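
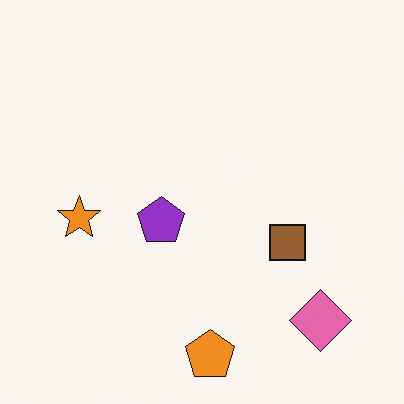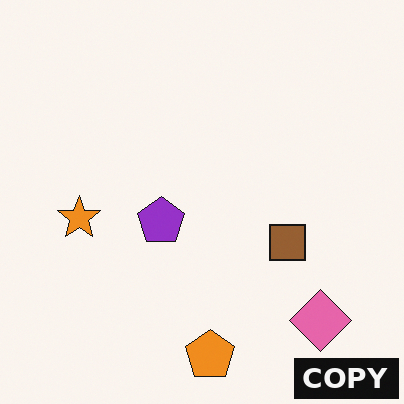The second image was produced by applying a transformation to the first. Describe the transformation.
The transformation is: watermarked with the text "COPY" in the lower-right corner.

A dark label reading "COPY" appears in the lower-right corner.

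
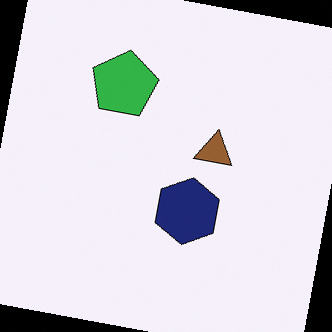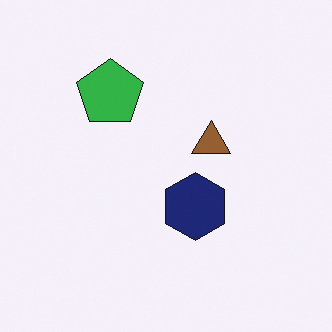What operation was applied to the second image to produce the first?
The first image is the second rotated clockwise by a small amount.

Every shape is tilted by the same angle and the image corners show triangular fill wedges — a whole-image rotation by a non-right angle.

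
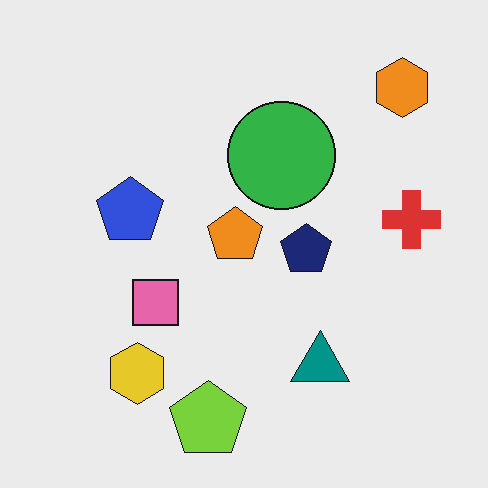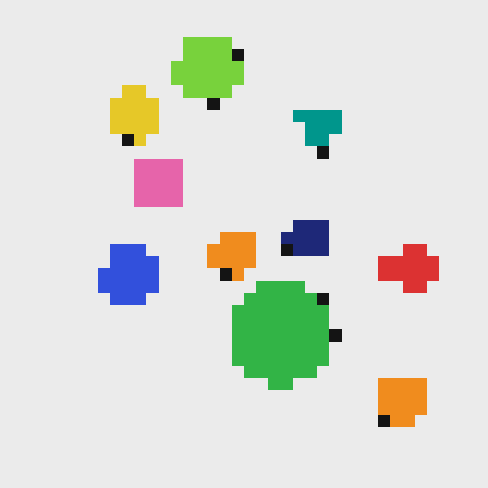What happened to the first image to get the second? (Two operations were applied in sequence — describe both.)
The image was flipped vertically (top ↔ bottom), then heavily pixelated into large blocks.

The lime pentagon is in the bottom of the first image and the top of the second — shapes on opposite sides of the horizontal midline have swapped in a mirror flip. Shapes are reduced to large square blocks; fine edges and outlines are lost — a downscale-then-upscale (mosaic) effect.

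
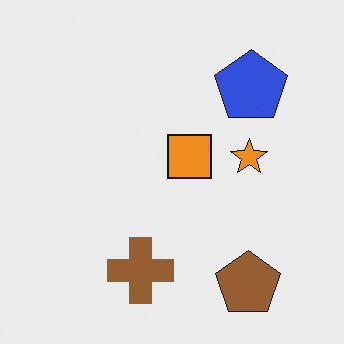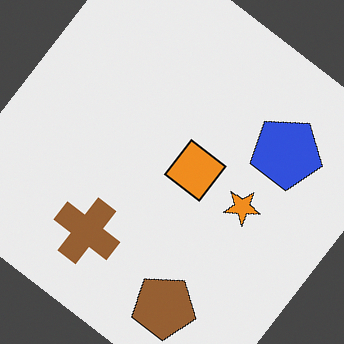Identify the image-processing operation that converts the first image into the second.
The second image is the first rotated clockwise by a large amount — several tens of degrees.

Every shape is tilted by the same angle and the image corners show triangular fill wedges — a whole-image rotation by a non-right angle.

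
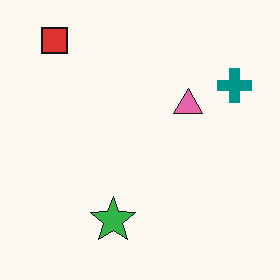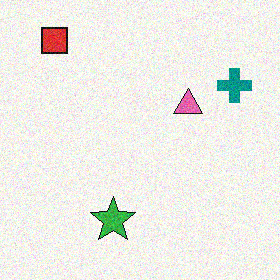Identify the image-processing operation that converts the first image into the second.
The transformation is: degraded with moderate additive noise.

Random speckle covers the whole image, including the flat background.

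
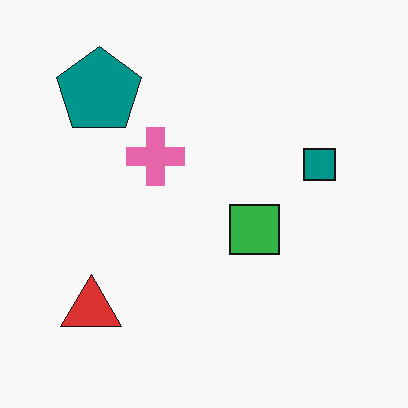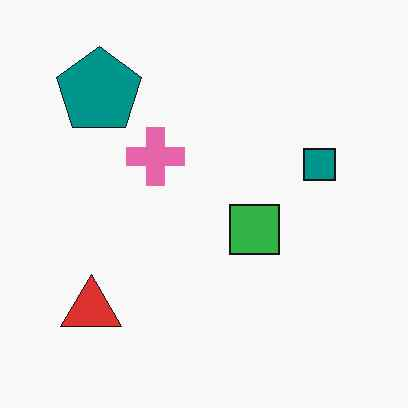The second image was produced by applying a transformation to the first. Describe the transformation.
The image was given moderate JPEG compression.

Blocky 8×8 compression artifacts appear around shape edges and the flat background shows ringing — characteristic JPEG degradation.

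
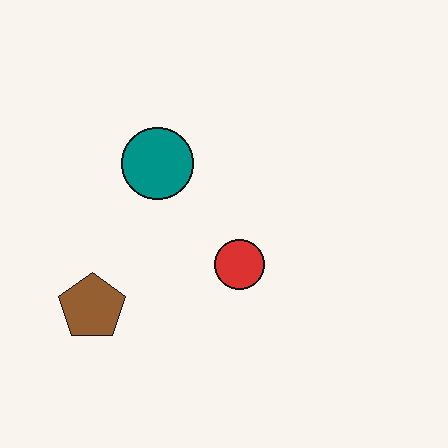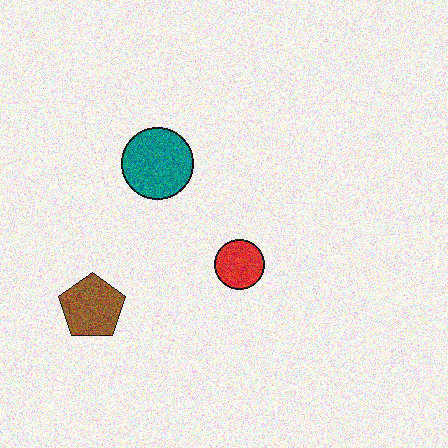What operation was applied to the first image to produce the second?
Degraded with moderate additive noise.

Random speckle covers the whole image, including the flat background.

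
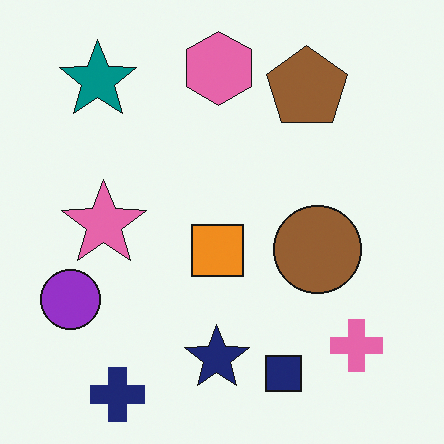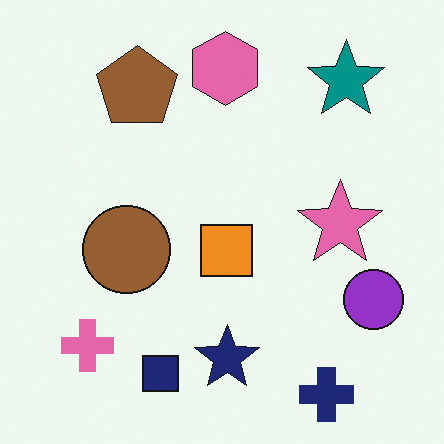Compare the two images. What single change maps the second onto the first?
The transformation is: flipped horizontally (left ↔ right).

The purple circle is in the bottom-right of the second image and the bottom-left of the first — shapes on opposite sides of the vertical midline have swapped in a mirror flip.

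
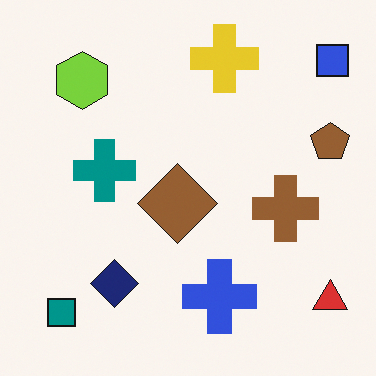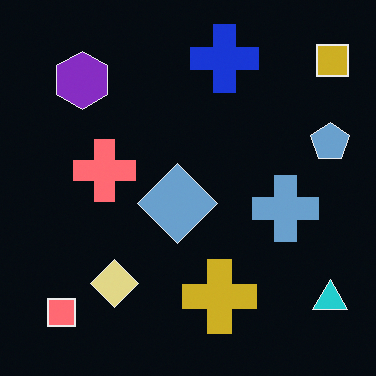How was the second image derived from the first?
This is the original image color-inverted (negative).

The light background has become dark and every shape's color is its complement — a photographic negative.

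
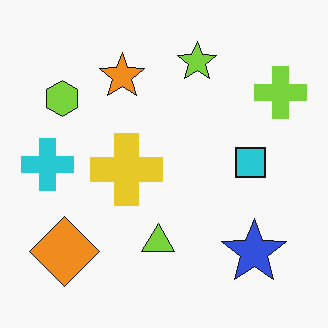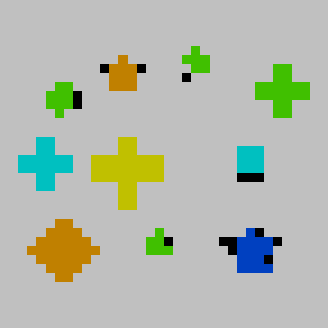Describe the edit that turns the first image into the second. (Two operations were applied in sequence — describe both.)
The second image is the first heavily posterized to just a handful of flat colors, then heavily pixelated into large blocks.

Each flat color has snapped to a coarser quantized level — most visibly, the near-white background has dropped to a flat grey. Shapes are reduced to large square blocks; fine edges and outlines are lost — a downscale-then-upscale (mosaic) effect.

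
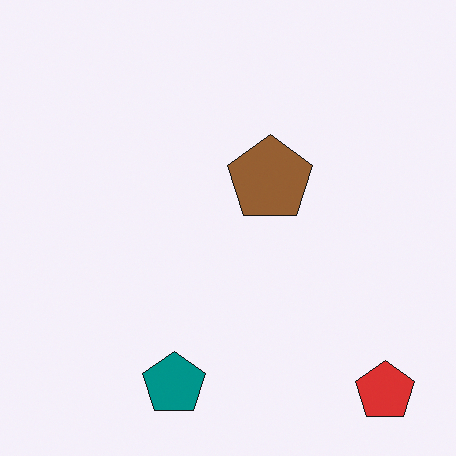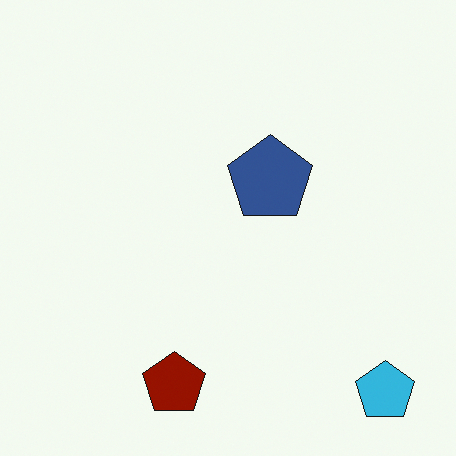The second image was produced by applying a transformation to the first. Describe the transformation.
This is the original image hue-shifted through roughly half the color wheel.

Every shape's color has rotated by the same amount around the hue wheel — a uniform hue shift.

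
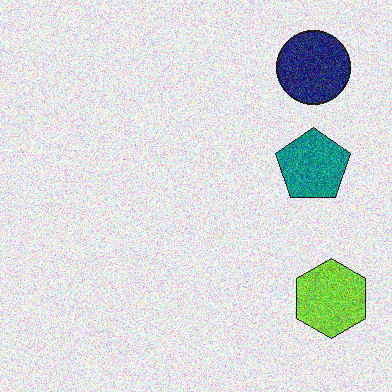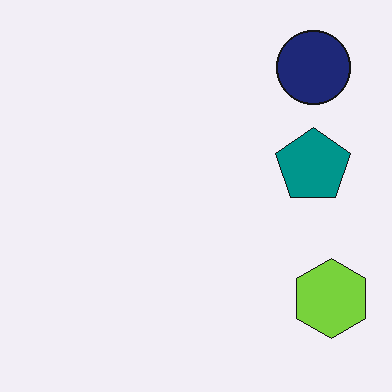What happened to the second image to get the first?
The image was degraded with a thick layer of grain.

Random speckle covers the whole image, including the flat background.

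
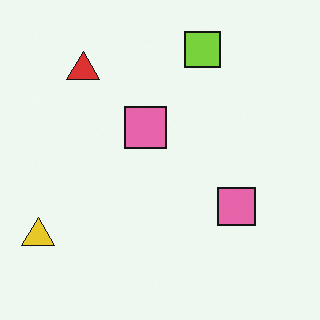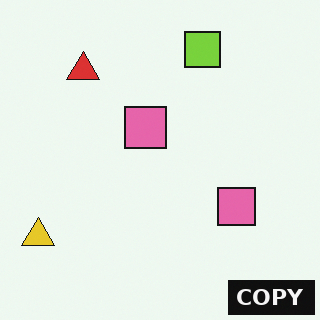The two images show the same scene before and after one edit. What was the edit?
The second image is the first watermarked with the text "COPY" in the lower-right corner.

A dark label reading "COPY" appears in the lower-right corner.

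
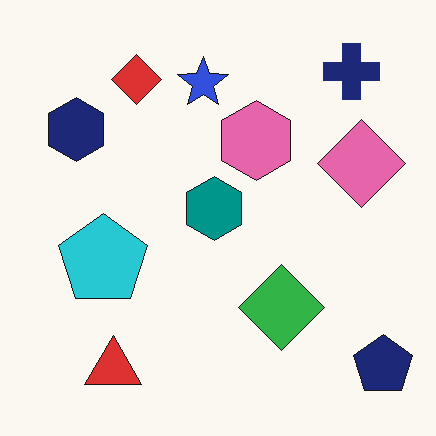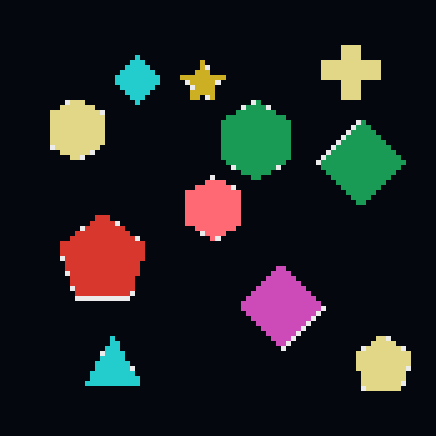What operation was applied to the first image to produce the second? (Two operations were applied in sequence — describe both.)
This is the original image color-inverted (negative), then mildly pixelated.

The light background has become dark and every shape's color is its complement — a photographic negative. Shapes are reduced to large square blocks; fine edges and outlines are lost — a downscale-then-upscale (mosaic) effect.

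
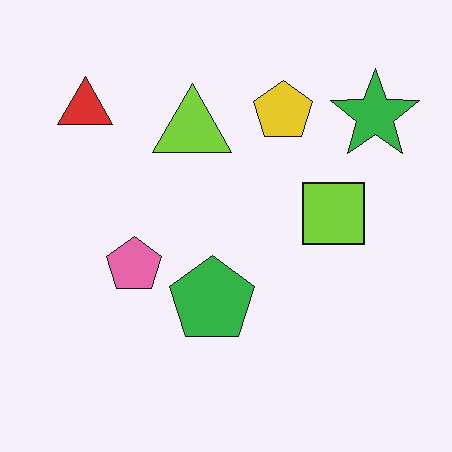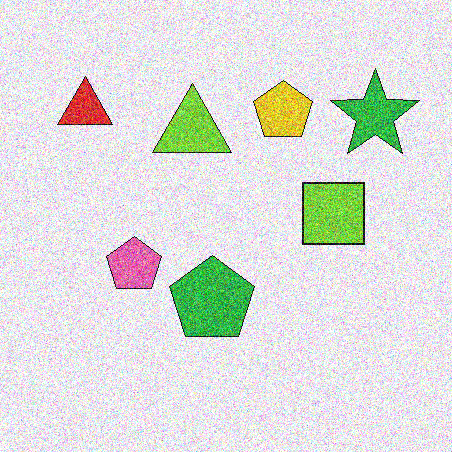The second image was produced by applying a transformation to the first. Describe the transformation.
The transformation is: degraded with heavy additive noise.

Random speckle covers the whole image, including the flat background.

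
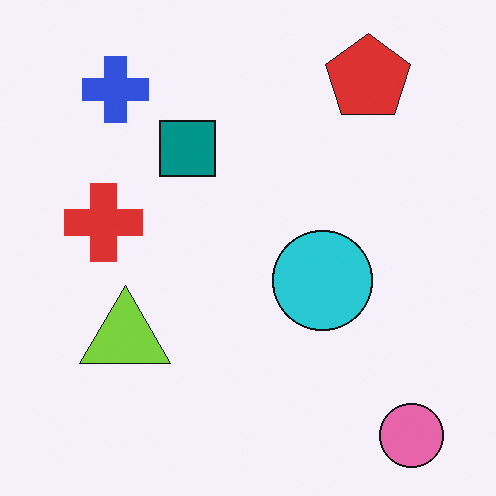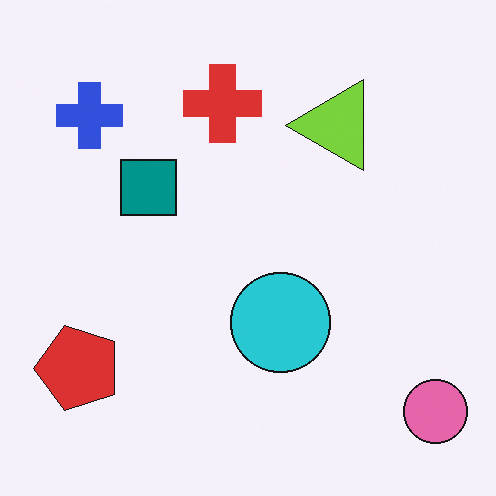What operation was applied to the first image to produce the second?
This is the original image transposed (reflected across the top-left ↔ bottom-right diagonal).

Shapes have swapped their row and column positions — what was in the top-right is now in the bottom-left — a diagonal reflection.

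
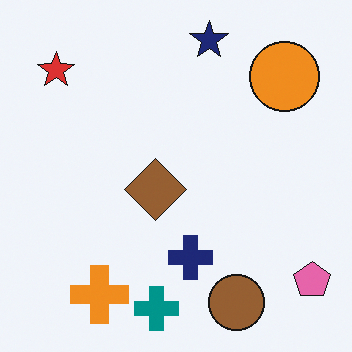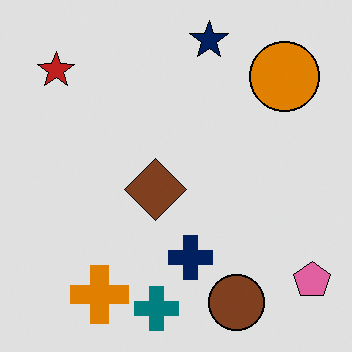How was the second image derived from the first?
It was moderately posterized.

Each flat color has snapped to a coarser quantized level — most visibly, the near-white background has dropped to a flat grey.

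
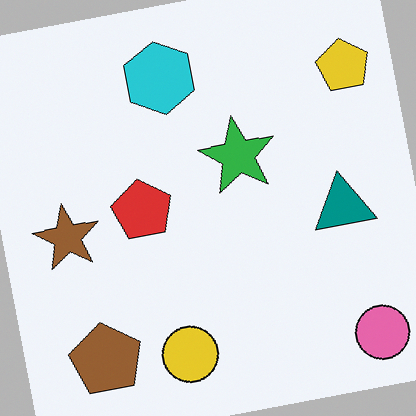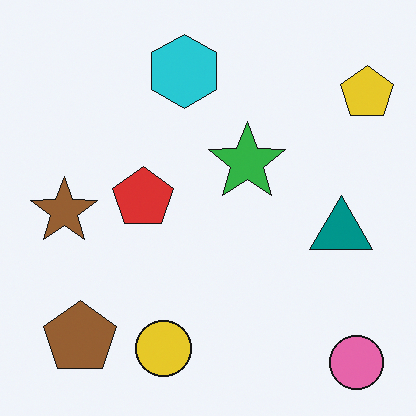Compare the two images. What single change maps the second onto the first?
It was rotated counter-clockwise by a few degrees.

Every shape is tilted by the same angle and the image corners show triangular fill wedges — a whole-image rotation by a non-right angle.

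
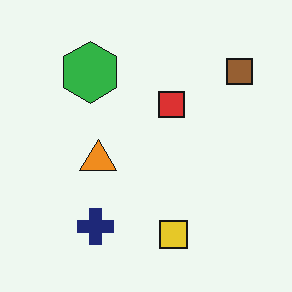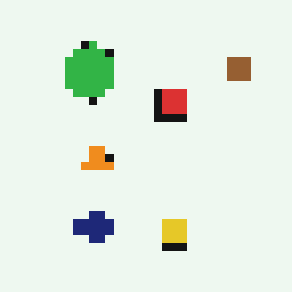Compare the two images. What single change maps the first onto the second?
The transformation is: pixelated into visible square blocks.

Shapes are reduced to large square blocks; fine edges and outlines are lost — a downscale-then-upscale (mosaic) effect.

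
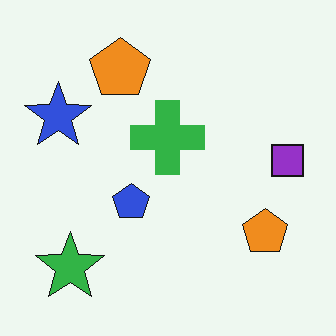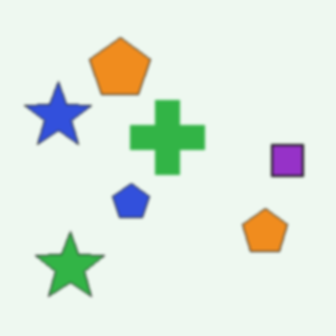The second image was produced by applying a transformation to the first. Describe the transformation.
The transformation is: given a subtle gaussian blur.

Shape edges and outlines are uniformly softened across the whole image.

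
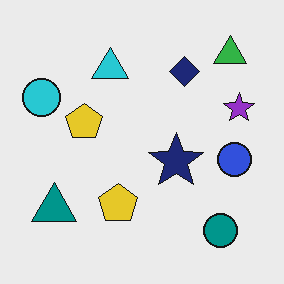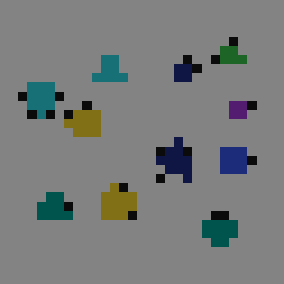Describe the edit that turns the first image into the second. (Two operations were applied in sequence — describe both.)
The second image is the first noticeably darkened, then coarsely pixelated.

Every pixel — background and shapes alike — is uniformly darkened. Shapes are reduced to large square blocks; fine edges and outlines are lost — a downscale-then-upscale (mosaic) effect.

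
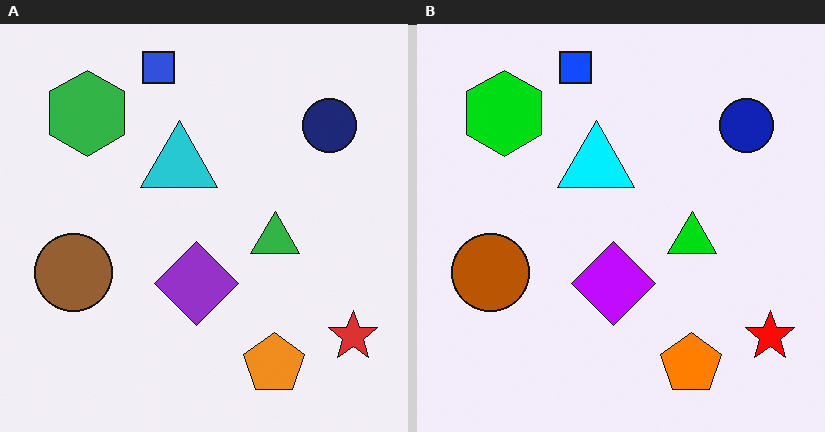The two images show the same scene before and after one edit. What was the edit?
The image was made much more vivid (saturation change).

All colors are more vivid — a global saturation change.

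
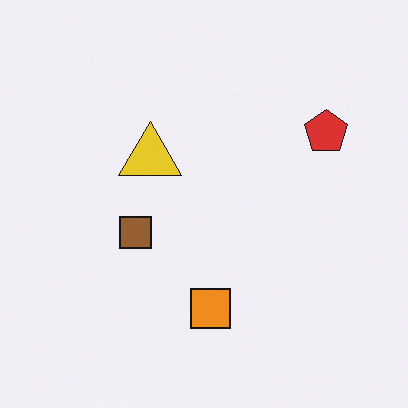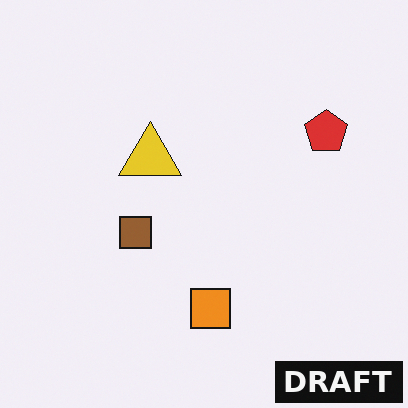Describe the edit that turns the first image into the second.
The image was watermarked with the text "DRAFT" in the lower-right corner.

A dark label reading "DRAFT" appears in the lower-right corner.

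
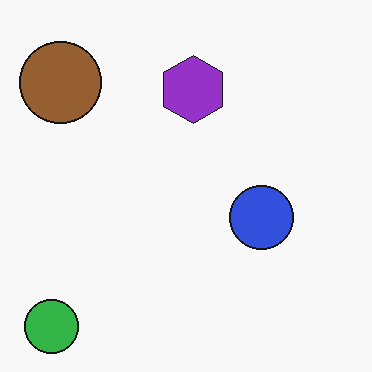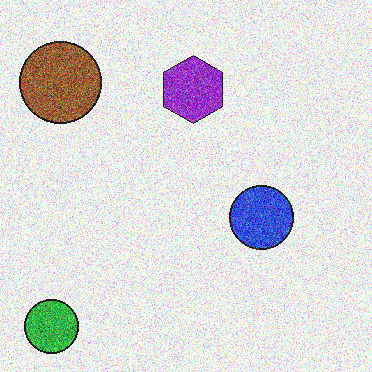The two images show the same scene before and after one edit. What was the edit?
Degraded with strong gaussian noise.

Random speckle covers the whole image, including the flat background.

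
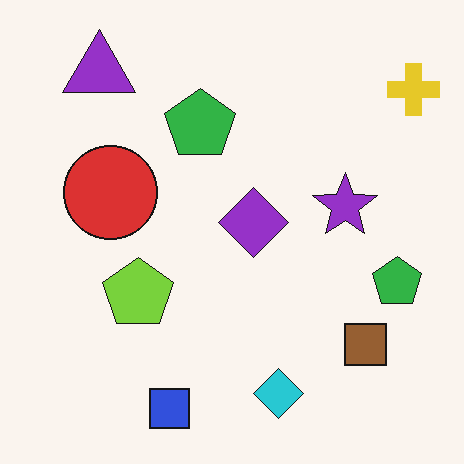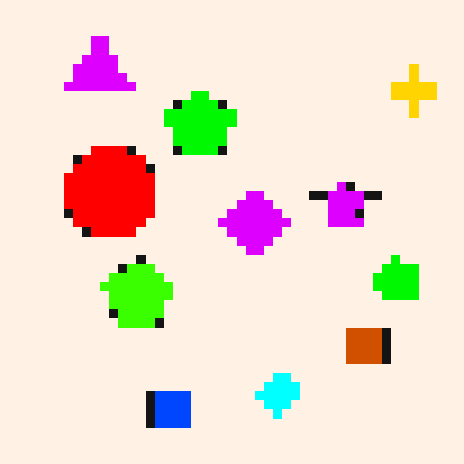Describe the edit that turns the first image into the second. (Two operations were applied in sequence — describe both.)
The image was coarsely pixelated, then heavily oversaturated.

Shapes are reduced to large square blocks; fine edges and outlines are lost — a downscale-then-upscale (mosaic) effect. All colors are more vivid — a global saturation change.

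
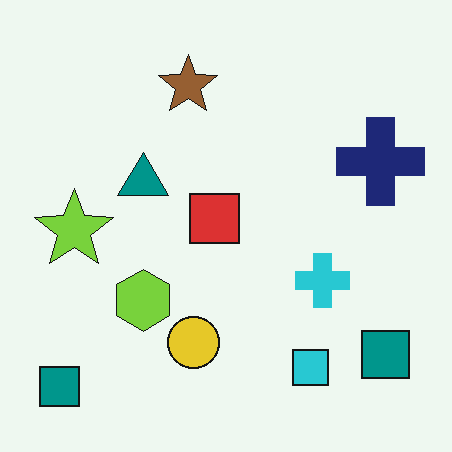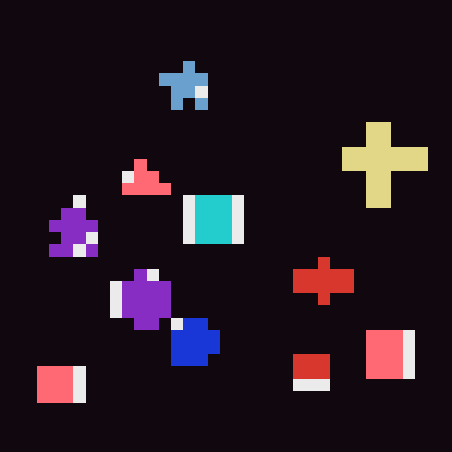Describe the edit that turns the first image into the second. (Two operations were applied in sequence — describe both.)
The image was color-inverted (negative), then heavily pixelated into large blocks.

The light background has become dark and every shape's color is its complement — a photographic negative. Shapes are reduced to large square blocks; fine edges and outlines are lost — a downscale-then-upscale (mosaic) effect.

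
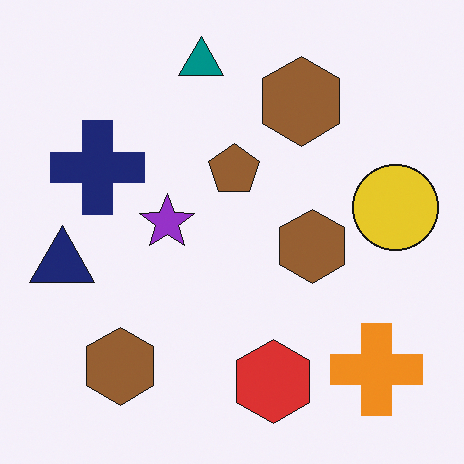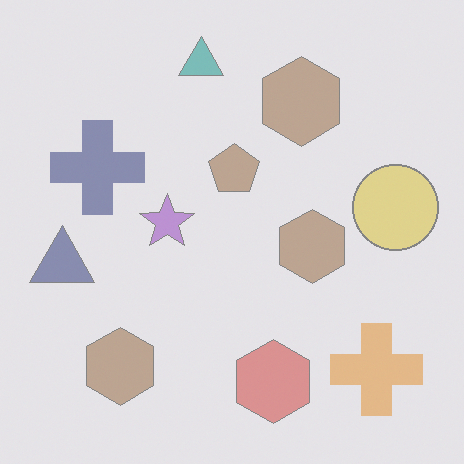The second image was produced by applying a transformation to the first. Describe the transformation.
This is the original image washed out (contrast reduced).

Tones are pushed toward mid-grey across the whole image — a global contrast change.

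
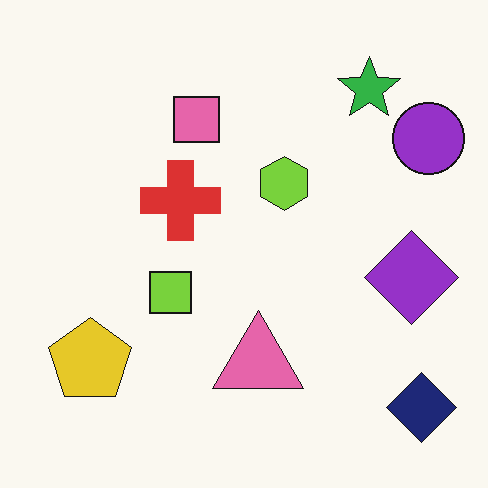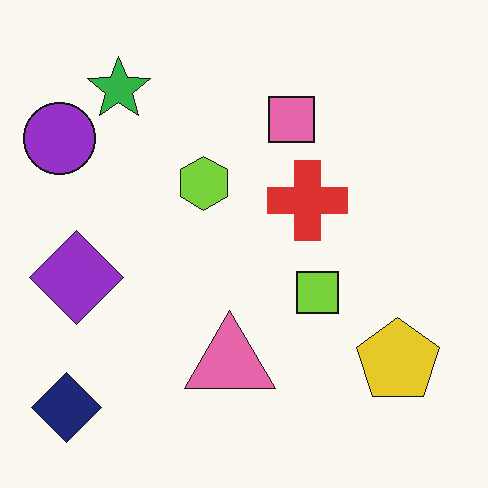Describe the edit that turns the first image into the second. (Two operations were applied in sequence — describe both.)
The transformation is: JPEG-compressed with visible artifacts, then flipped horizontally (left ↔ right).

Blocky 8×8 compression artifacts appear around shape edges and the flat background shows ringing — characteristic JPEG degradation. The purple circle is in the top-right of the first image and the top-left of the second — shapes on opposite sides of the vertical midline have swapped in a mirror flip.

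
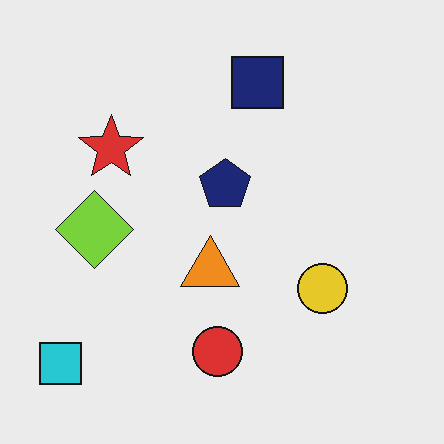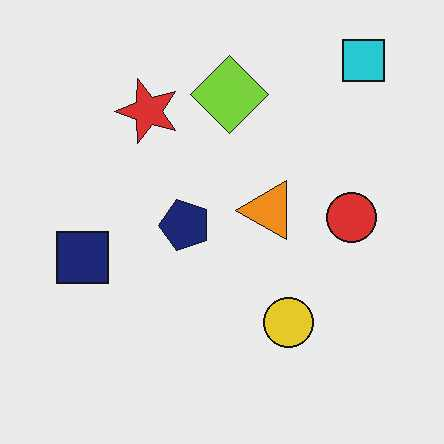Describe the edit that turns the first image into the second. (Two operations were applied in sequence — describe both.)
Transposed (reflected across the top-left ↔ bottom-right diagonal), then given moderate JPEG compression.

Shapes have swapped their row and column positions — what was in the top-right is now in the bottom-left — a diagonal reflection. Blocky 8×8 compression artifacts appear around shape edges and the flat background shows ringing — characteristic JPEG degradation.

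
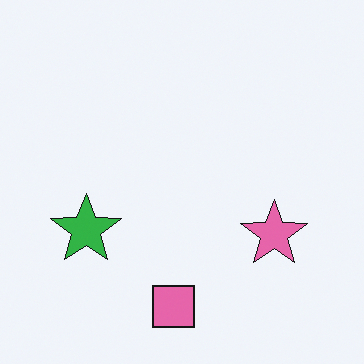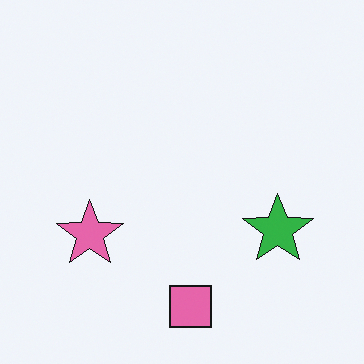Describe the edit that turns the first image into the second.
This is the original image flipped horizontally (left ↔ right).

The green star is in the left of the first image and the right of the second — shapes on opposite sides of the vertical midline have swapped in a mirror flip.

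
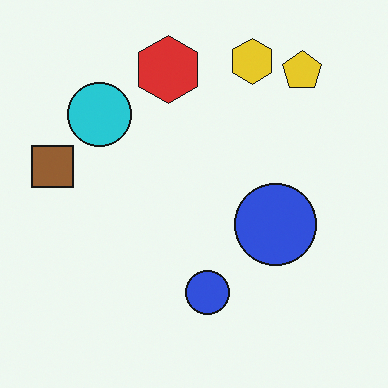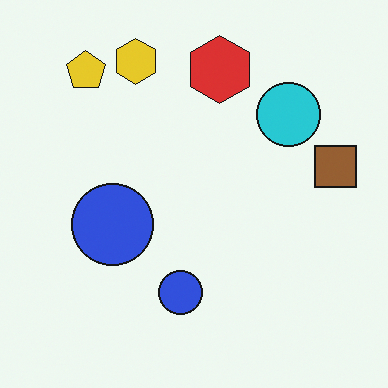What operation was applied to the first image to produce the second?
Flipped horizontally (left ↔ right).

The brown square is in the left of the first image and the right of the second — shapes on opposite sides of the vertical midline have swapped in a mirror flip.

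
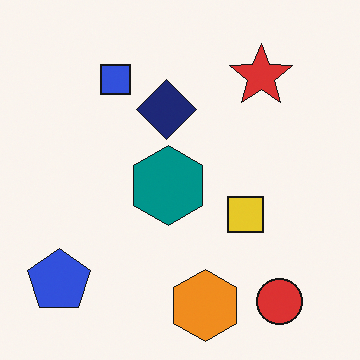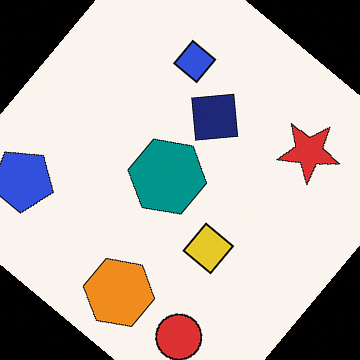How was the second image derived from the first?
It was rotated clockwise by a large amount — several tens of degrees.

Every shape is tilted by the same angle and the image corners show triangular fill wedges — a whole-image rotation by a non-right angle.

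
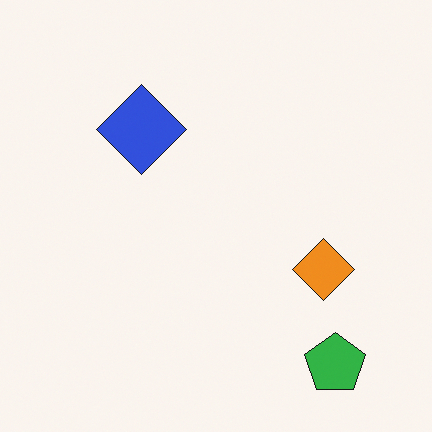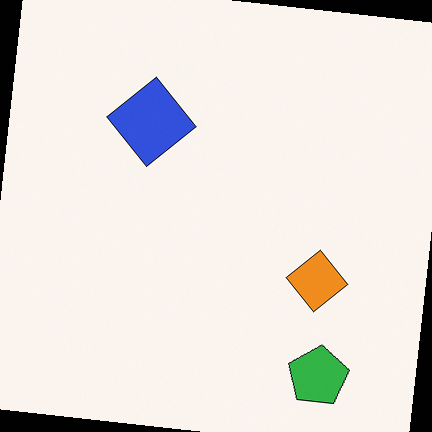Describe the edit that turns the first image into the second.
This is the original image rotated clockwise by a slight angle.

Every shape is tilted by the same angle and the image corners show triangular fill wedges — a whole-image rotation by a non-right angle.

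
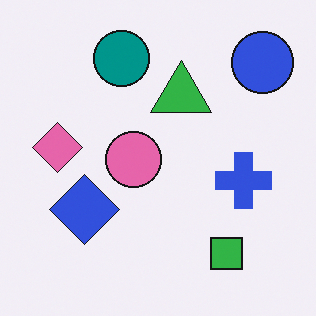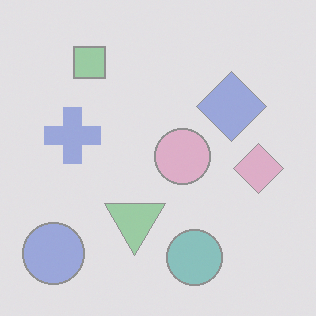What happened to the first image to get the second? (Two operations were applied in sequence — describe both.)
The transformation is: rotated 180°, then washed out (contrast reduced).

The blue circle sits in the top-right of the first image and the bottom-left of the second — consistent with a whole-image 180° rotation. Tones are pushed toward mid-grey across the whole image — a global contrast change.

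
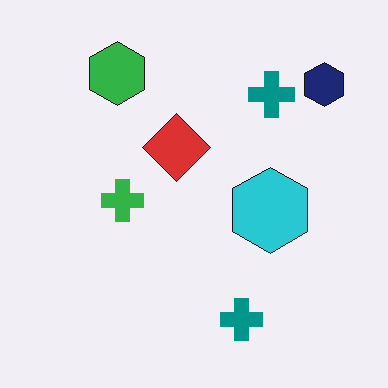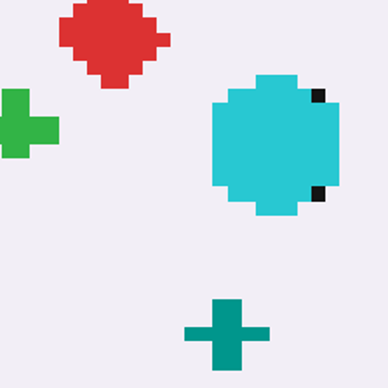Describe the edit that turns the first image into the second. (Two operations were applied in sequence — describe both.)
This is the original image pixelated into visible square blocks, then cropped to a noticeably smaller region and rescaled.

Shapes are reduced to large square blocks; fine edges and outlines are lost — a downscale-then-upscale (mosaic) effect. The visible shapes are larger and the field of view is narrower; shapes near the original edges may be partly or wholly outside the frame — a crop-and-rescale.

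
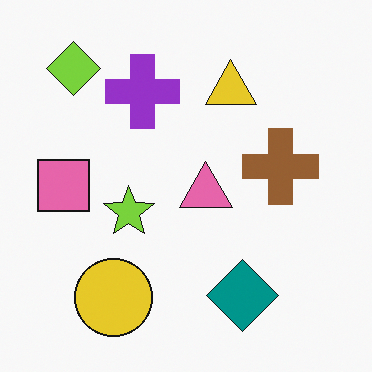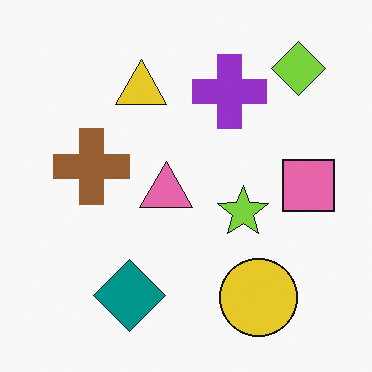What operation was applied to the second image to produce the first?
It was flipped horizontally (left ↔ right).

The pink square is in the right of the second image and the left of the first — shapes on opposite sides of the vertical midline have swapped in a mirror flip.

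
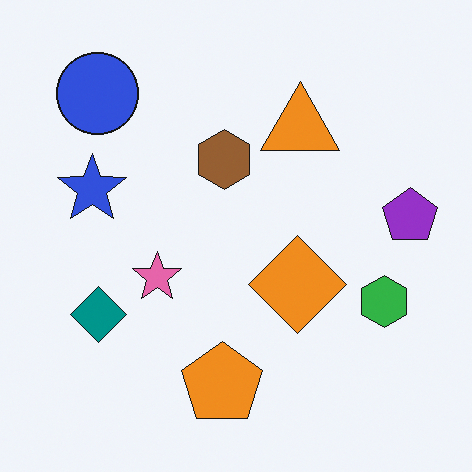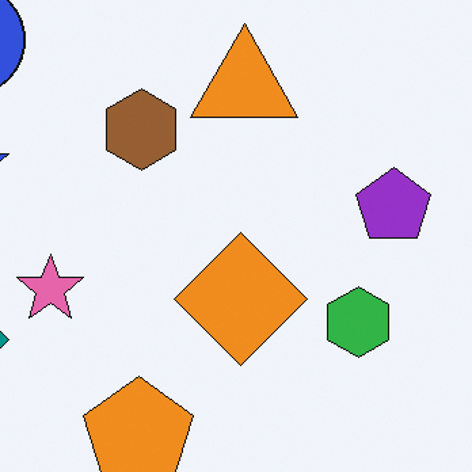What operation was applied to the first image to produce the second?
The image was cropped slightly and scaled back up.

The visible shapes are larger and the field of view is narrower; shapes near the original edges may be partly or wholly outside the frame — a crop-and-rescale.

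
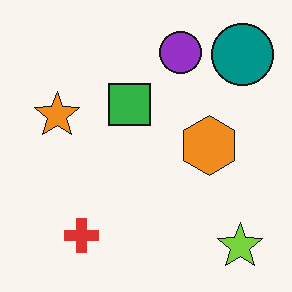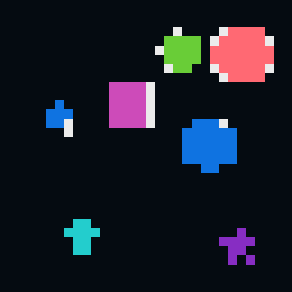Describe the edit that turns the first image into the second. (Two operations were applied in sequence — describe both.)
Heavily pixelated into large blocks, then color-inverted (negative).

Shapes are reduced to large square blocks; fine edges and outlines are lost — a downscale-then-upscale (mosaic) effect. The light background has become dark and every shape's color is its complement — a photographic negative.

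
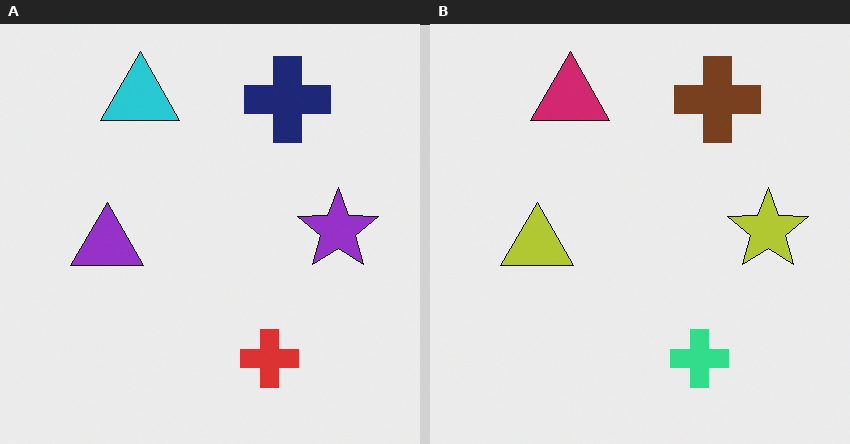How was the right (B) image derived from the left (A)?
The image was hue-shifted noticeably.

Every shape's color has rotated by the same amount around the hue wheel — a uniform hue shift.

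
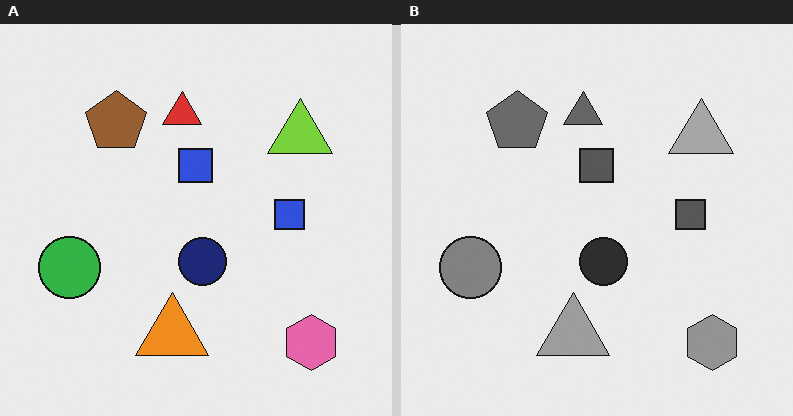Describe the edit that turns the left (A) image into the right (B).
Converted to grayscale.

All color is removed — every shape is now a shade of grey.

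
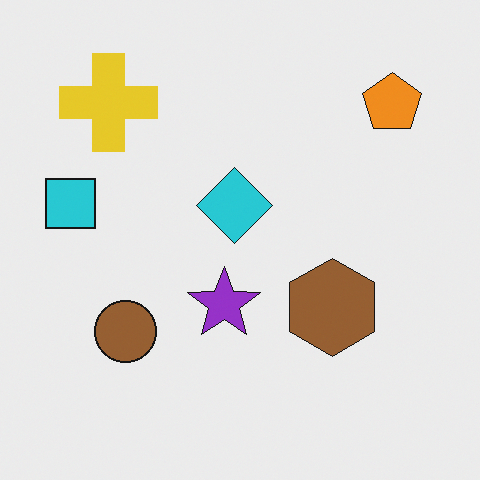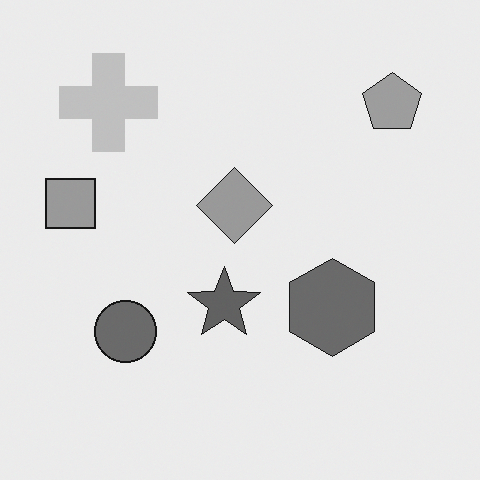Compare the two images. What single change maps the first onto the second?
The image was converted to grayscale.

All color is removed — every shape is now a shade of grey.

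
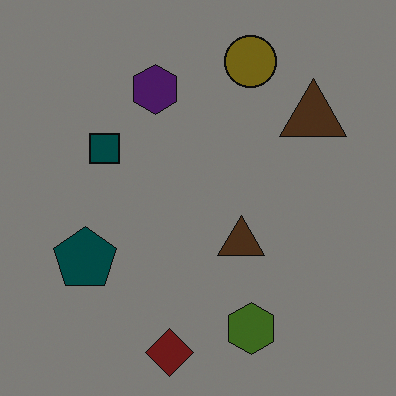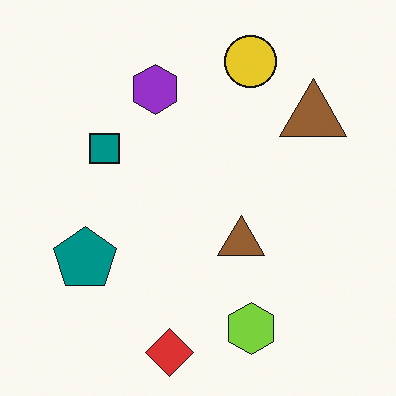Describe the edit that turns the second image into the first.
The transformation is: substantially darkened.

Every pixel — background and shapes alike — is uniformly darkened.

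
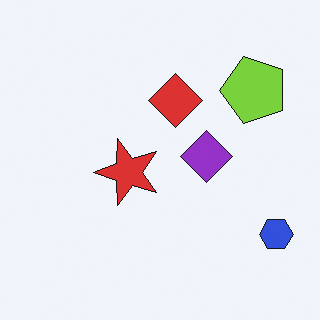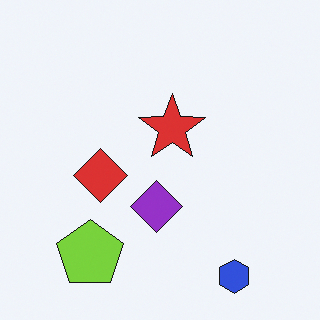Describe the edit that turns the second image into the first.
Transposed (reflected across the top-left ↔ bottom-right diagonal).

Shapes have swapped their row and column positions — what was in the top-right is now in the bottom-left — a diagonal reflection.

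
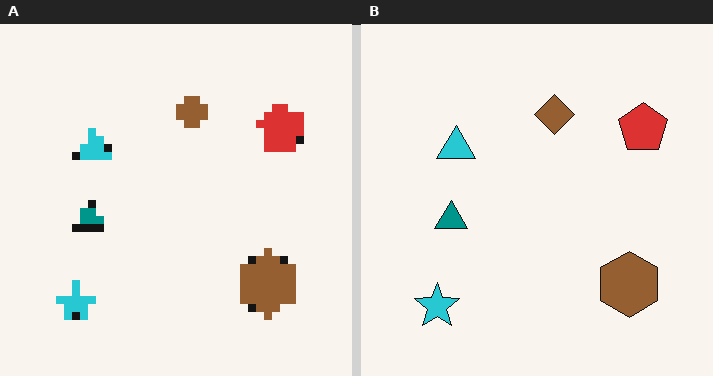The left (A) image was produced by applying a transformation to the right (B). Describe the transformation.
Pixelated into visible square blocks.

Shapes are reduced to large square blocks; fine edges and outlines are lost — a downscale-then-upscale (mosaic) effect.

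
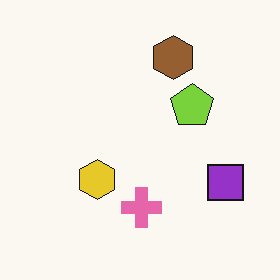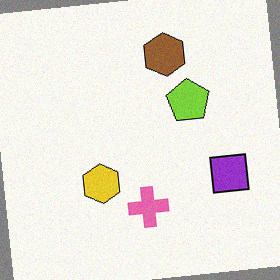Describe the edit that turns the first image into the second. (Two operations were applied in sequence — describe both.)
The transformation is: rotated counter-clockwise by a few degrees, then degraded with light additive noise.

Every shape is tilted by the same angle and the image corners show triangular fill wedges — a whole-image rotation by a non-right angle. Random speckle covers the whole image, including the flat background.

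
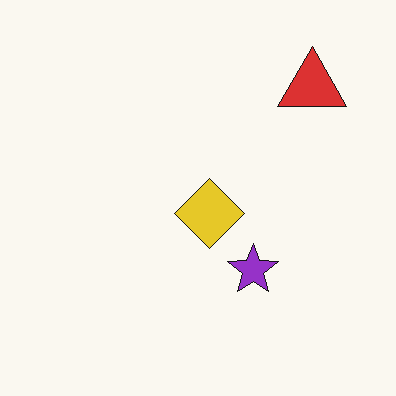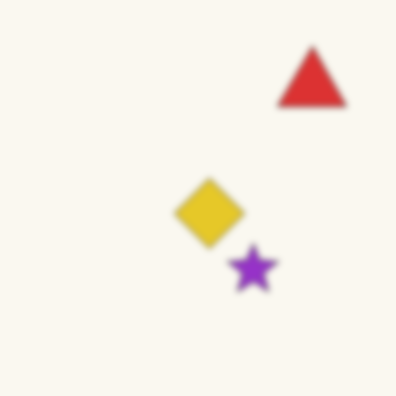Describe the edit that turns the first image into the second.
The image was noticeably gaussian-blurred.

Shape edges and outlines are uniformly softened across the whole image.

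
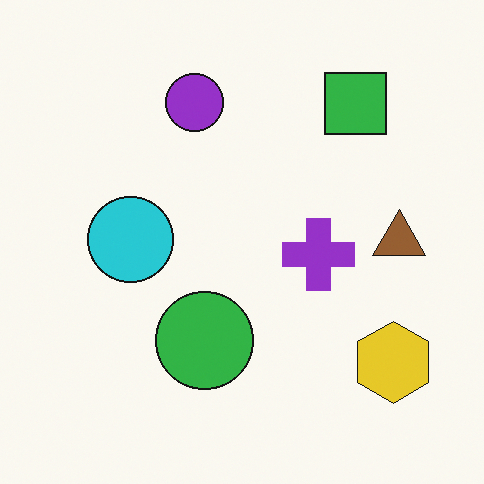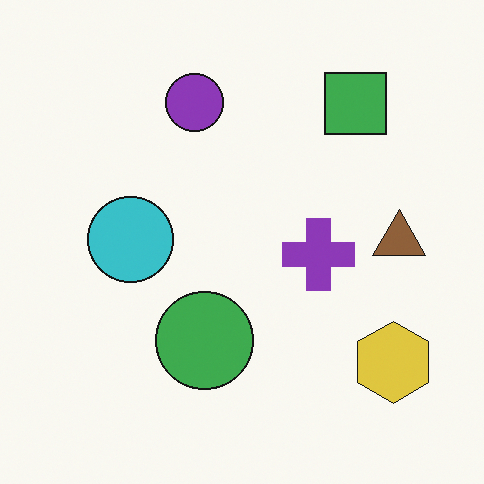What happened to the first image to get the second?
The image was slightly desaturated.

All colors are more muted and greyish — a global saturation change.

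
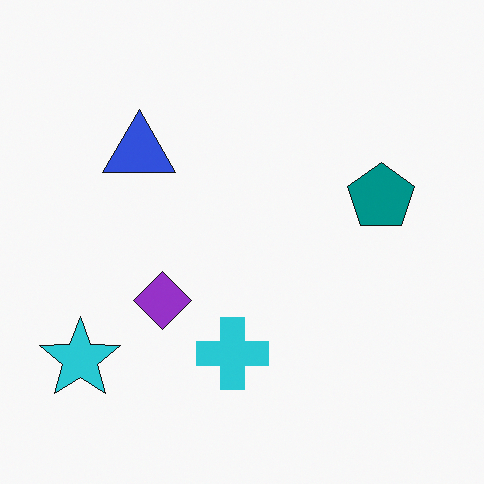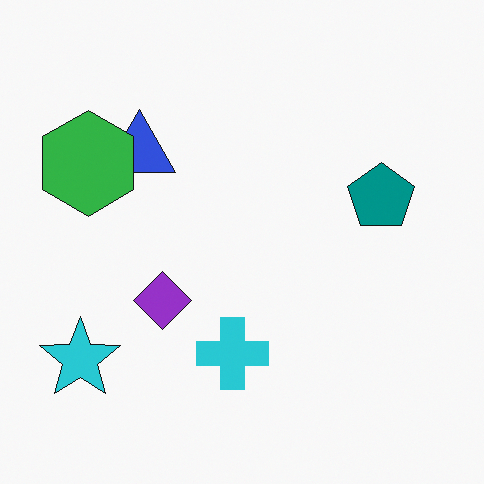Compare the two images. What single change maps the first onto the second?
The transformation is: overlaid with an additional green hexagon.

A green hexagon appears in the second image that is absent from the first.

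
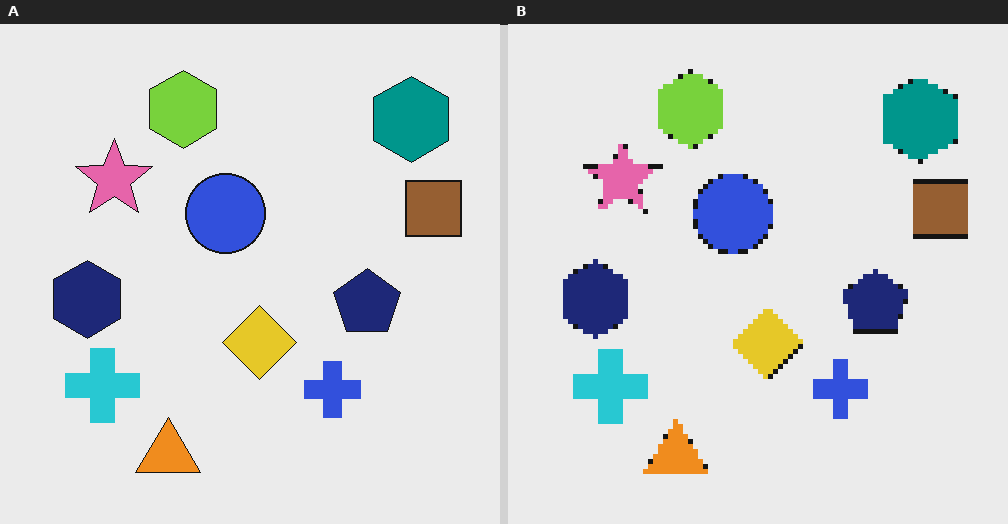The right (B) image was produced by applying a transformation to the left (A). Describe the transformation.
The right (B) image is the left (A) mildly pixelated.

Shapes are reduced to large square blocks; fine edges and outlines are lost — a downscale-then-upscale (mosaic) effect.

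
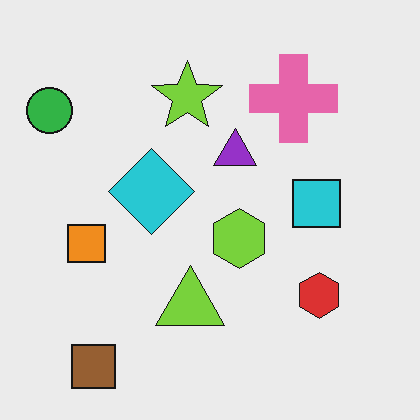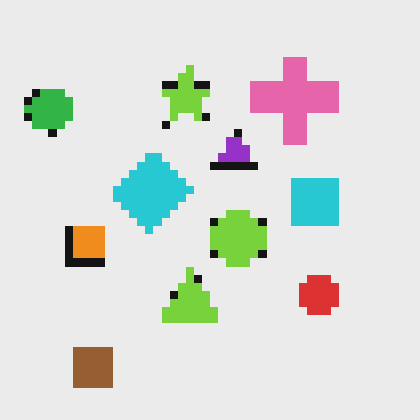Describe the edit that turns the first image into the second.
The image was pixelated into visible square blocks.

Shapes are reduced to large square blocks; fine edges and outlines are lost — a downscale-then-upscale (mosaic) effect.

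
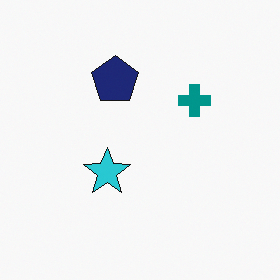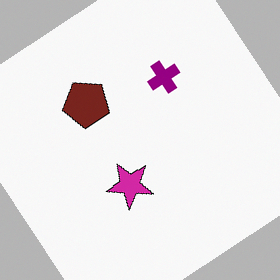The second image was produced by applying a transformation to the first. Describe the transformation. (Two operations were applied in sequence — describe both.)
The image was hue-shifted by a moderate amount, then rotated counter-clockwise by a large amount — several tens of degrees.

Every shape's color has rotated by the same amount around the hue wheel — a uniform hue shift. Every shape is tilted by the same angle and the image corners show triangular fill wedges — a whole-image rotation by a non-right angle.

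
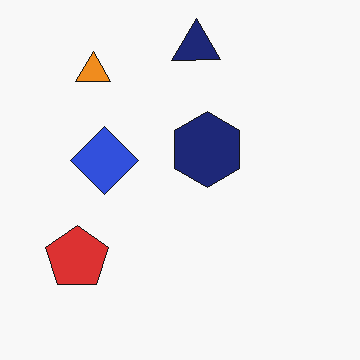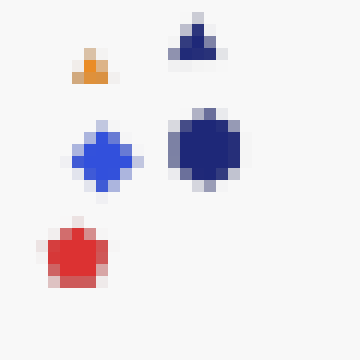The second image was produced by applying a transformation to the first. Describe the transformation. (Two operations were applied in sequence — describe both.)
The image was moderately blurred, then heavily pixelated into large blocks.

Shape edges and outlines are uniformly softened across the whole image. Shapes are reduced to large square blocks; fine edges and outlines are lost — a downscale-then-upscale (mosaic) effect.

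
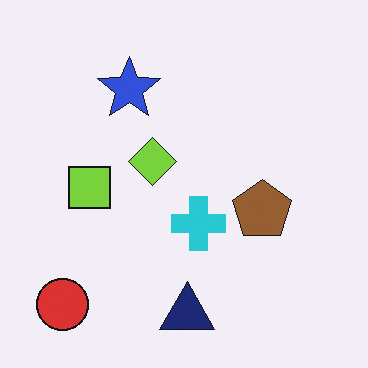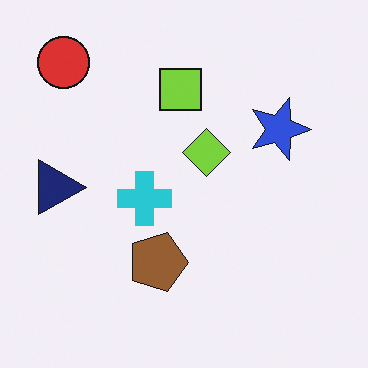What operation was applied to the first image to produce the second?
Rotated 90° clockwise.

The red circle sits in the bottom-left of the first image and the top-left of the second — consistent with a whole-image 90° clockwise rotation.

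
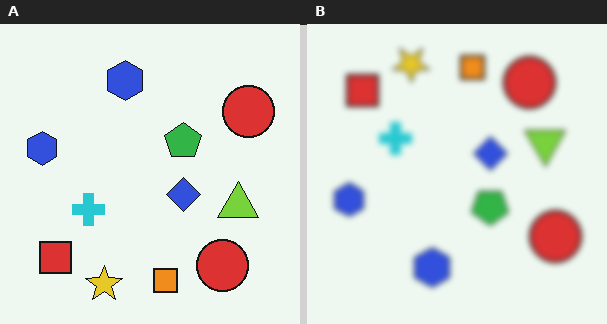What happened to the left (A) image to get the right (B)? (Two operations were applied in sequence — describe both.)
The image was flipped vertically (top ↔ bottom), then noticeably gaussian-blurred.

The yellow star is in the bottom of the left (A) image and the top of the right (B) — shapes on opposite sides of the horizontal midline have swapped in a mirror flip. Shape edges and outlines are uniformly softened across the whole image.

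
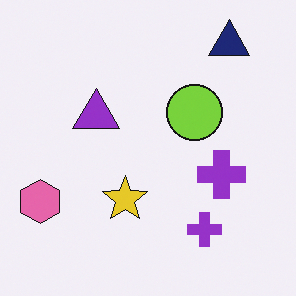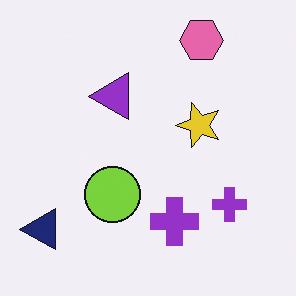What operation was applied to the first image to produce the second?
The image was transposed (reflected across the top-left ↔ bottom-right diagonal).

Shapes have swapped their row and column positions — what was in the top-right is now in the bottom-left — a diagonal reflection.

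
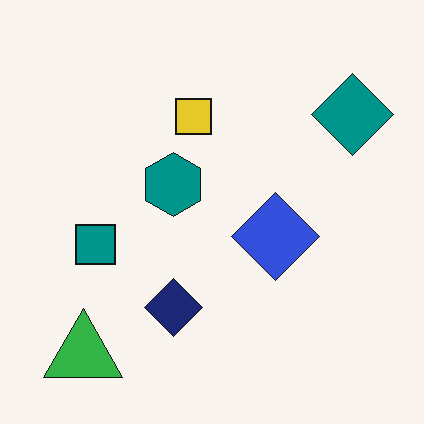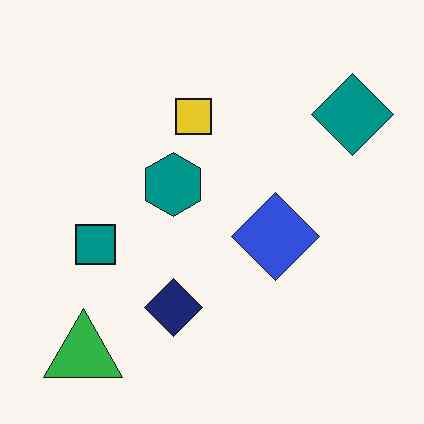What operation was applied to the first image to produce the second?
The transformation is: JPEG-compressed with visible artifacts.

Blocky 8×8 compression artifacts appear around shape edges and the flat background shows ringing — characteristic JPEG degradation.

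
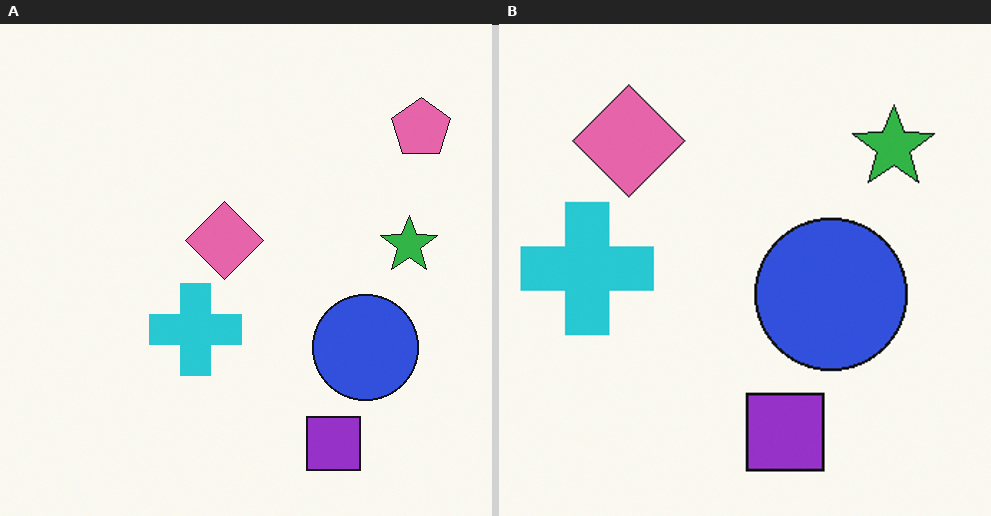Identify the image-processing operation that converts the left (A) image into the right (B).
Cropped slightly and scaled back up.

The visible shapes are larger and the field of view is narrower; shapes near the original edges may be partly or wholly outside the frame — a crop-and-rescale.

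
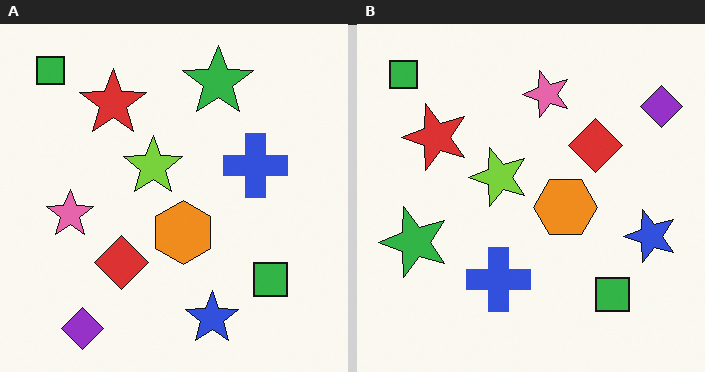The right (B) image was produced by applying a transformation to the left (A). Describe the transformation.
The image was transposed (reflected across the top-left ↔ bottom-right diagonal).

Shapes have swapped their row and column positions — what was in the top-right is now in the bottom-left — a diagonal reflection.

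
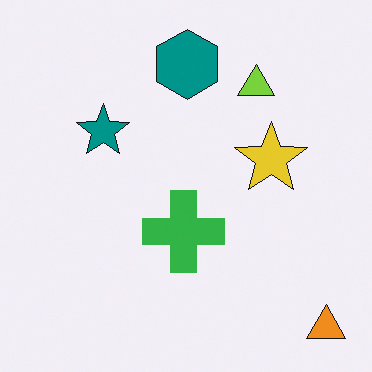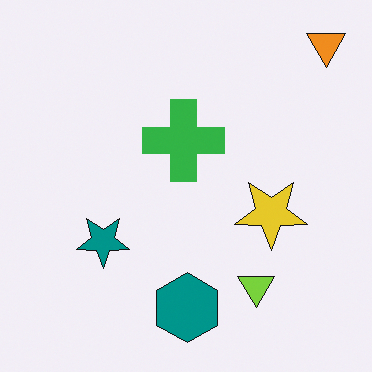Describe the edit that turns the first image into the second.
Flipped vertically (top ↔ bottom).

The orange triangle is in the bottom-right of the first image and the top-right of the second — shapes on opposite sides of the horizontal midline have swapped in a mirror flip.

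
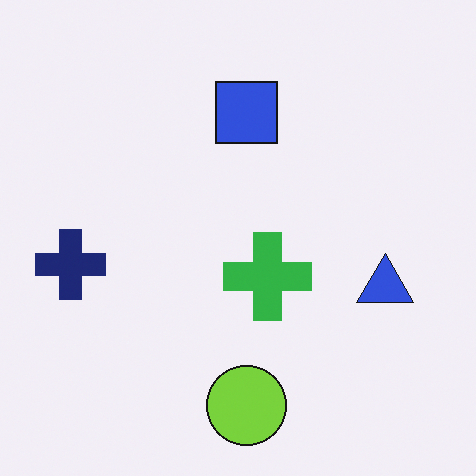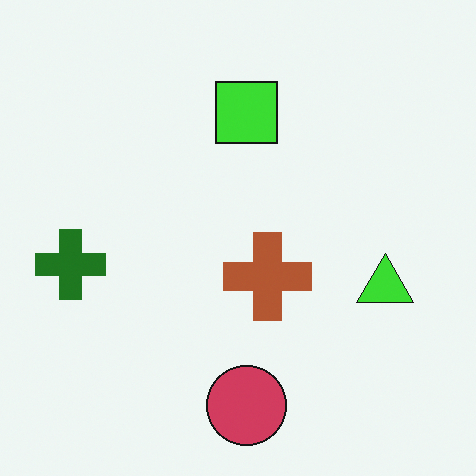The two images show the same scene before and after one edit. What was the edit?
The transformation is: hue-shifted through roughly half the color wheel.

Every shape's color has rotated by the same amount around the hue wheel — a uniform hue shift.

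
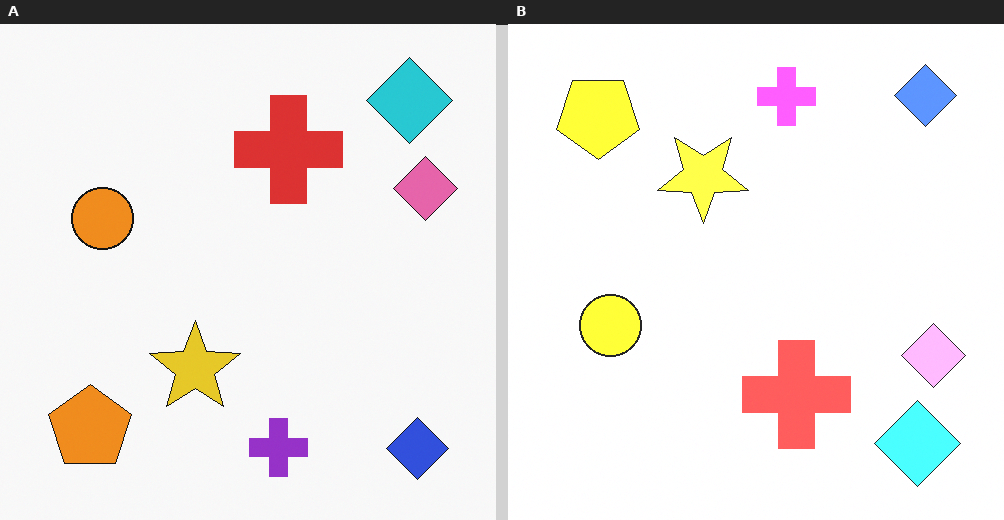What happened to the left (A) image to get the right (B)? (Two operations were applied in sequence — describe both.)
Substantially brightened, then flipped vertically (top ↔ bottom).

Every pixel — background and shapes alike — is uniformly brightened. The blue diamond is in the bottom-right of the left (A) image and the top-right of the right (B) — shapes on opposite sides of the horizontal midline have swapped in a mirror flip.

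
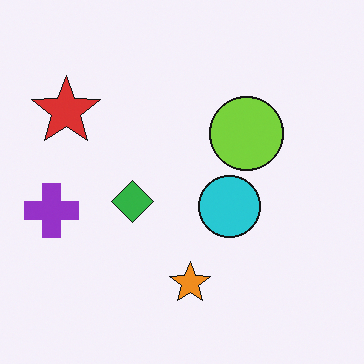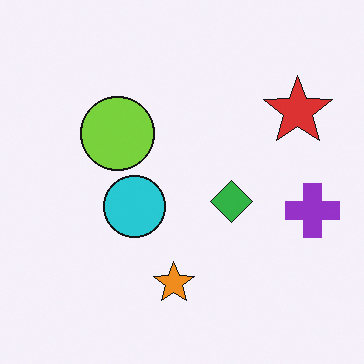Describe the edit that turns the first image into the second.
It was flipped horizontally (left ↔ right).

The purple cross is in the left of the first image and the right of the second — shapes on opposite sides of the vertical midline have swapped in a mirror flip.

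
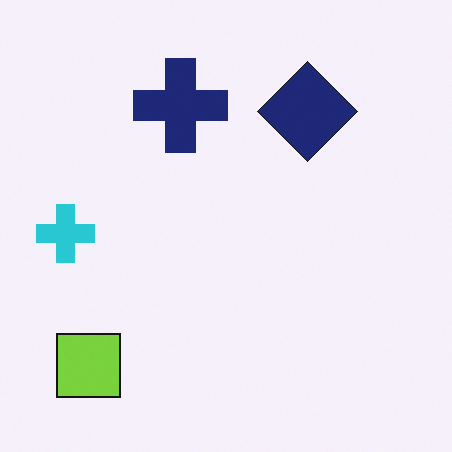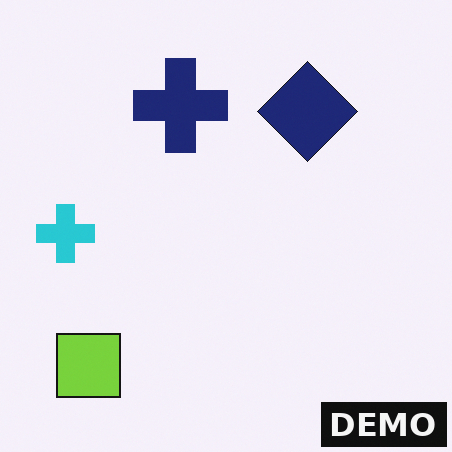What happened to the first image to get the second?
The second image is the first watermarked with the text "DEMO" in the lower-right corner.

A dark label reading "DEMO" appears in the lower-right corner.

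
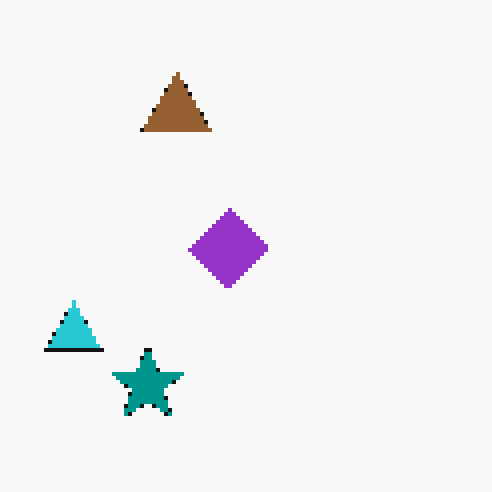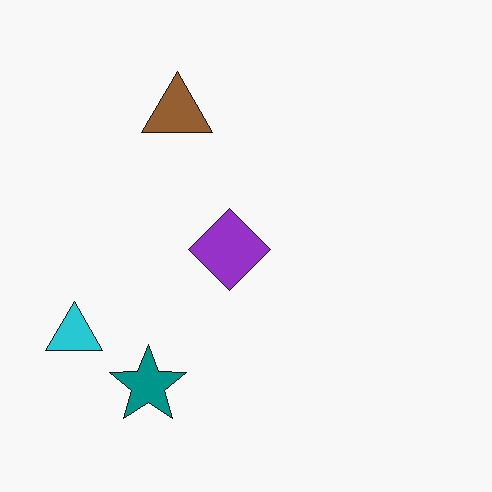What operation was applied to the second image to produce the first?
The image was lightly pixelated (a mild mosaic effect).

Shapes are reduced to large square blocks; fine edges and outlines are lost — a downscale-then-upscale (mosaic) effect.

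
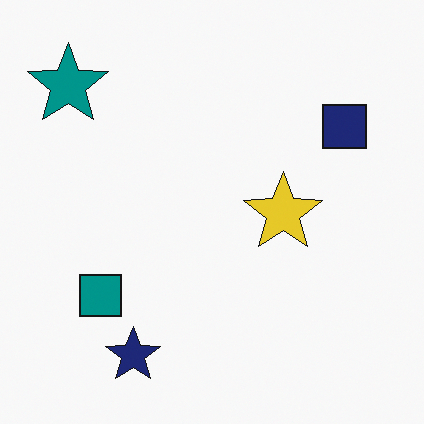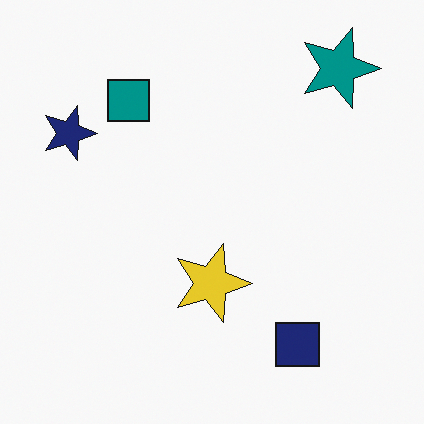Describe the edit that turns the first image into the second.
The transformation is: rotated 90° clockwise.

The teal star sits in the top-left of the first image and the top-right of the second — consistent with a whole-image 90° clockwise rotation.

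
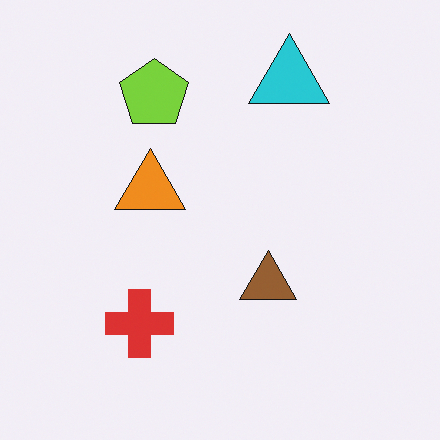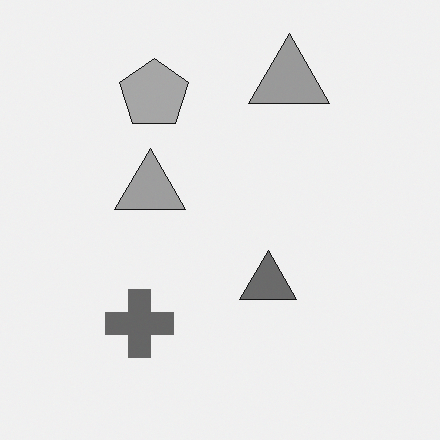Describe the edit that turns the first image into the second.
The transformation is: converted to grayscale.

All color is removed — every shape is now a shade of grey.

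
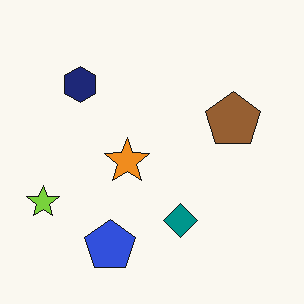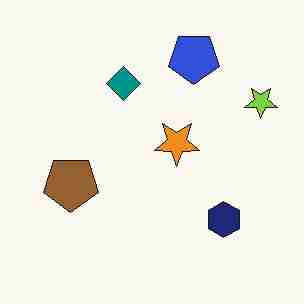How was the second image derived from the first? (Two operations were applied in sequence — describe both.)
Rotated 180°, then degraded with heavy JPEG compression.

The lime star sits in the left of the first image and the top-right of the second — consistent with a whole-image 180° rotation. Blocky 8×8 compression artifacts appear around shape edges and the flat background shows ringing — characteristic JPEG degradation.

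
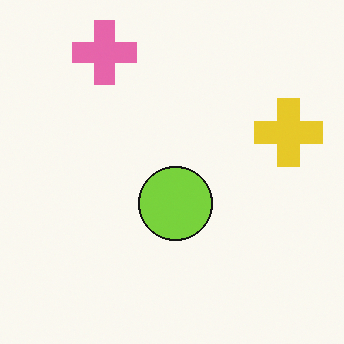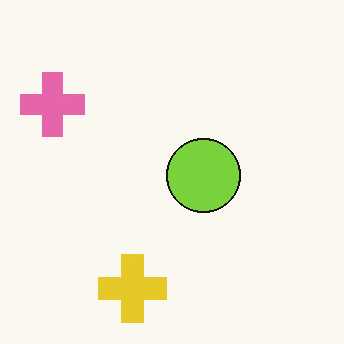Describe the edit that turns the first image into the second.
The transformation is: transposed (reflected across the top-left ↔ bottom-right diagonal).

Shapes have swapped their row and column positions — what was in the top-right is now in the bottom-left — a diagonal reflection.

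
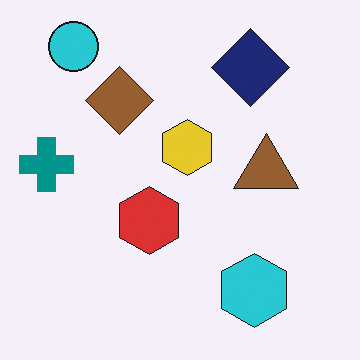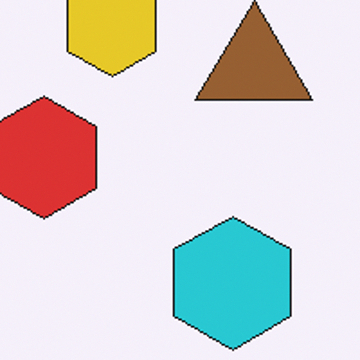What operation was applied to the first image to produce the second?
The image was cropped tightly and scaled back up.

The visible shapes are larger and the field of view is narrower; shapes near the original edges may be partly or wholly outside the frame — a crop-and-rescale.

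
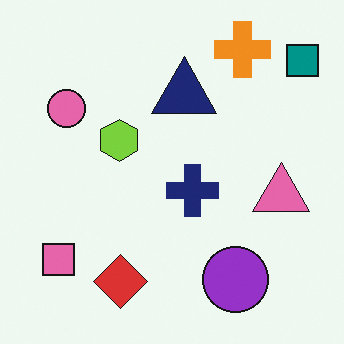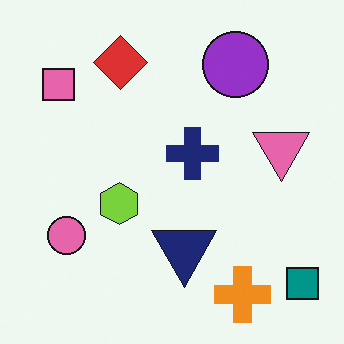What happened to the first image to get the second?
This is the original image flipped vertically (top ↔ bottom).

The orange cross is in the top-right of the first image and the bottom-right of the second — shapes on opposite sides of the horizontal midline have swapped in a mirror flip.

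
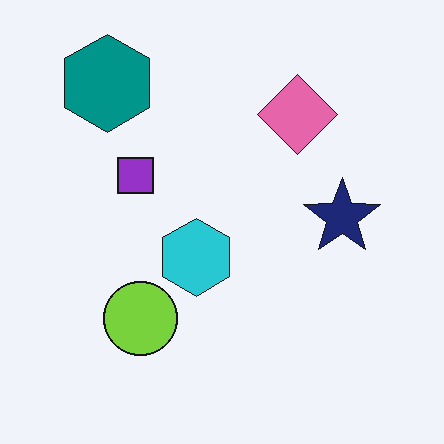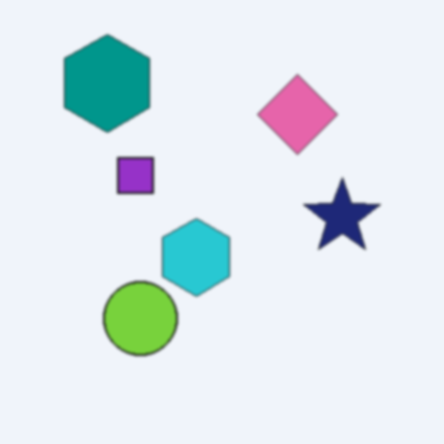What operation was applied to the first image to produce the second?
The image was given a subtle gaussian blur.

Shape edges and outlines are uniformly softened across the whole image.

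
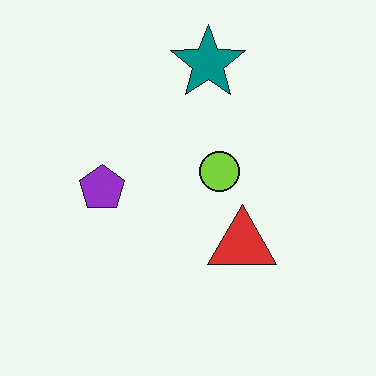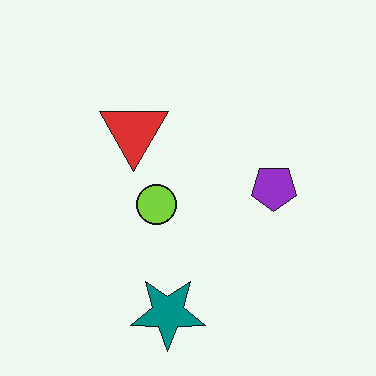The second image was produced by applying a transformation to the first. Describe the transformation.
The transformation is: rotated 180°.

The teal star sits in the top of the first image and the bottom of the second — consistent with a whole-image 180° rotation.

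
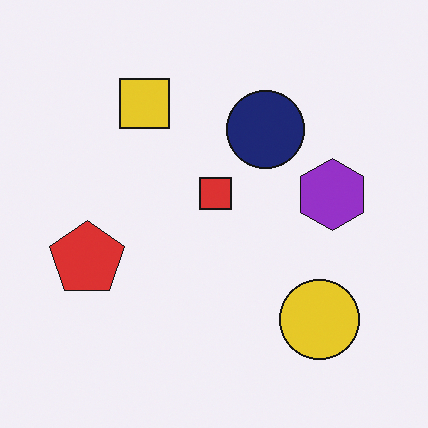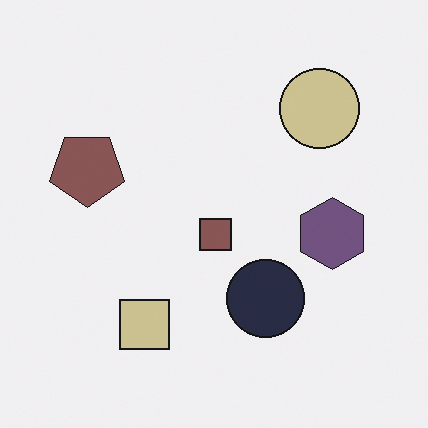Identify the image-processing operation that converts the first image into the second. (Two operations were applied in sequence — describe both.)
The transformation is: made much more muted (saturation change), then flipped vertically (top ↔ bottom).

All colors are more muted and greyish — a global saturation change. The yellow square is in the top of the first image and the bottom of the second — shapes on opposite sides of the horizontal midline have swapped in a mirror flip.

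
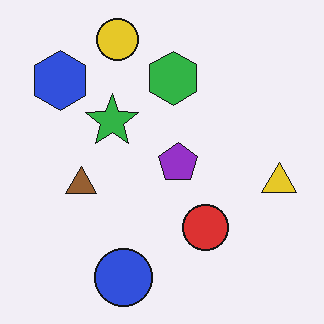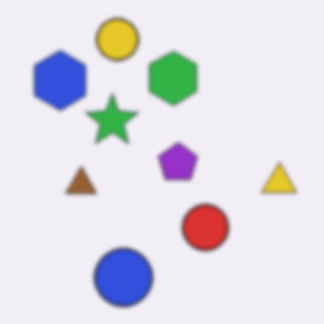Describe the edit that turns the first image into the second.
The second image is the first lightly blurred.

Shape edges and outlines are uniformly softened across the whole image.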